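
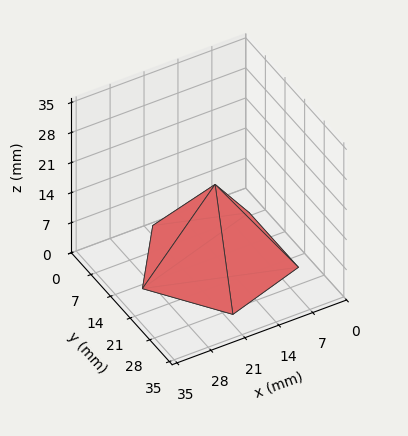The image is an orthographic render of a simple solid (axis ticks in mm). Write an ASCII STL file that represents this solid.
Reading the render: the shape is a regular 5-sided pyramid, base circumscribed radius ≈ 15 mm, apex at z ≈ 18 mm (dimensions read to the nearest mm from the axis ticks). For the STL, each face is triangulated and given an outward normal.

solid part
  facet normal 0.0000 0.0000 -1.0000
    outer loop
      vertex 2.9 23.8 0.0
      vertex 19.6 29.3 0.0
      vertex 30.0 15.0 0.0
    endloop
  endfacet
  facet normal 0.0000 0.0000 -1.0000
    outer loop
      vertex 2.9 6.2 0.0
      vertex 2.9 23.8 0.0
      vertex 30.0 15.0 0.0
    endloop
  endfacet
  facet normal 0.0000 0.0000 -1.0000
    outer loop
      vertex 19.6 0.7 0.0
      vertex 2.9 6.2 0.0
      vertex 30.0 15.0 0.0
    endloop
  endfacet
  facet normal 0.6706 0.4877 0.5589
    outer loop
      vertex 30.0 15.0 0.0
      vertex 19.6 29.3 0.0
      vertex 15.0 15.0 18.0
    endloop
  endfacet
  facet normal -0.2593 0.7874 0.5593
    outer loop
      vertex 19.6 29.3 0.0
      vertex 2.9 23.8 0.0
      vertex 15.0 15.0 18.0
    endloop
  endfacet
  facet normal -0.8299 0.0000 0.5579
    outer loop
      vertex 2.9 23.8 0.0
      vertex 2.9 6.2 0.0
      vertex 15.0 15.0 18.0
    endloop
  endfacet
  facet normal -0.2593 -0.7874 0.5593
    outer loop
      vertex 2.9 6.2 0.0
      vertex 19.6 0.7 0.0
      vertex 15.0 15.0 18.0
    endloop
  endfacet
  facet normal 0.6706 -0.4877 0.5589
    outer loop
      vertex 19.6 0.7 0.0
      vertex 30.0 15.0 0.0
      vertex 15.0 15.0 18.0
    endloop
  endfacet
endsolid part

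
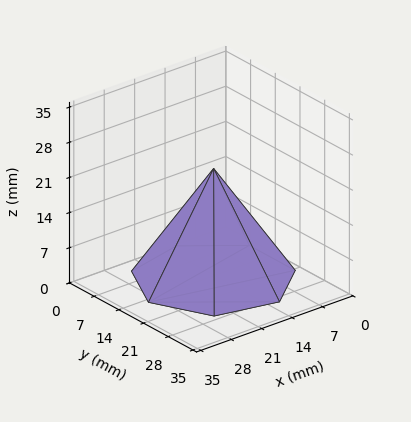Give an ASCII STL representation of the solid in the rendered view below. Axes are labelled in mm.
Reading the render: the shape is a regular 7-sided pyramid, base circumscribed radius ≈ 15 mm, apex at z ≈ 22 mm (dimensions read to the nearest mm from the axis ticks). For the STL, each face is triangulated and given an outward normal.

solid part
  facet normal 0.0000 0.0000 -1.0000
    outer loop
      vertex 11.7 29.6 0.0
      vertex 24.4 26.7 0.0
      vertex 30.0 15.0 0.0
    endloop
  endfacet
  facet normal 0.0000 0.0000 -1.0000
    outer loop
      vertex 1.5 21.5 0.0
      vertex 11.7 29.6 0.0
      vertex 30.0 15.0 0.0
    endloop
  endfacet
  facet normal 0.0000 0.0000 -1.0000
    outer loop
      vertex 1.5 8.5 0.0
      vertex 1.5 21.5 0.0
      vertex 30.0 15.0 0.0
    endloop
  endfacet
  facet normal 0.0000 0.0000 -1.0000
    outer loop
      vertex 11.7 0.4 0.0
      vertex 1.5 8.5 0.0
      vertex 30.0 15.0 0.0
    endloop
  endfacet
  facet normal 0.0000 0.0000 -1.0000
    outer loop
      vertex 24.4 3.3 0.0
      vertex 11.7 0.4 0.0
      vertex 30.0 15.0 0.0
    endloop
  endfacet
  facet normal 0.7683 0.3677 0.5239
    outer loop
      vertex 30.0 15.0 0.0
      vertex 24.4 26.7 0.0
      vertex 15.0 15.0 22.0
    endloop
  endfacet
  facet normal 0.1897 0.8310 0.5230
    outer loop
      vertex 24.4 26.7 0.0
      vertex 11.7 29.6 0.0
      vertex 15.0 15.0 22.0
    endloop
  endfacet
  facet normal -0.5302 0.6677 0.5226
    outer loop
      vertex 11.7 29.6 0.0
      vertex 1.5 21.5 0.0
      vertex 15.0 15.0 22.0
    endloop
  endfacet
  facet normal -0.8523 0.0000 0.5230
    outer loop
      vertex 1.5 21.5 0.0
      vertex 1.5 8.5 0.0
      vertex 15.0 15.0 22.0
    endloop
  endfacet
  facet normal -0.5302 -0.6677 0.5226
    outer loop
      vertex 1.5 8.5 0.0
      vertex 11.7 0.4 0.0
      vertex 15.0 15.0 22.0
    endloop
  endfacet
  facet normal 0.1897 -0.8310 0.5230
    outer loop
      vertex 11.7 0.4 0.0
      vertex 24.4 3.3 0.0
      vertex 15.0 15.0 22.0
    endloop
  endfacet
  facet normal 0.7683 -0.3677 0.5239
    outer loop
      vertex 24.4 3.3 0.0
      vertex 30.0 15.0 0.0
      vertex 15.0 15.0 22.0
    endloop
  endfacet
endsolid part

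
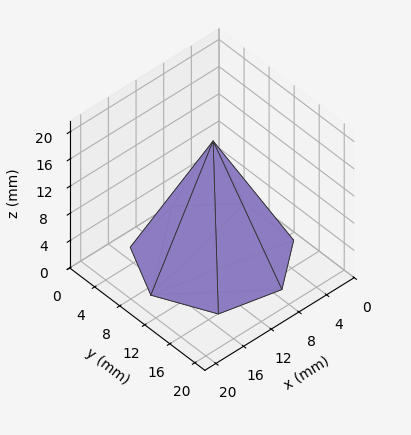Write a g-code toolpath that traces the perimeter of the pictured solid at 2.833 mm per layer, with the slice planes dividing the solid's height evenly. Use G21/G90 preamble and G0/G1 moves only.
Reading the render: the shape is a regular 7-sided pyramid, base circumscribed radius ≈ 9 mm, apex at z ≈ 17 mm (dimensions read to the nearest mm from the axis ticks). For the g-code, the solid's height is divided into equal slices at the stated Δz and each level perimeter traced with G1 moves after a G0 lift.

; perimeter-only toolpath
G21 ; units = mm
G90 ; absolute positioning
G28 ; home
; layer 1
G0 Z2.833
G0 X16.500 Y9.000
G1 X13.676 Y14.863
G1 X7.331 Y16.312
G1 X2.243 Y12.254
G1 X2.243 Y5.746
G1 X7.331 Y1.688
G1 X13.676 Y3.137
G1 X16.500 Y9.000
; layer 2
G0 Z5.667
G0 X15.000 Y9.000
G1 X12.741 Y13.691
G1 X7.665 Y14.849
G1 X3.594 Y11.603
G1 X3.594 Y6.397
G1 X7.665 Y3.151
G1 X12.741 Y4.309
G1 X15.000 Y9.000
; layer 3
G0 Z8.500
G0 X13.500 Y9.000
G1 X11.806 Y12.518
G1 X7.998 Y13.387
G1 X4.946 Y10.953
G1 X4.946 Y7.047
G1 X7.998 Y4.613
G1 X11.806 Y5.482
G1 X13.500 Y9.000
; layer 4
G0 Z11.333
G0 X12.000 Y9.000
G1 X10.870 Y11.345
G1 X8.332 Y11.925
G1 X6.297 Y10.302
G1 X6.297 Y7.698
G1 X8.332 Y6.075
G1 X10.870 Y6.655
G1 X12.000 Y9.000
; layer 5
G0 Z14.167
G0 X10.500 Y9.000
G1 X9.935 Y10.173
G1 X8.666 Y10.462
G1 X7.649 Y9.651
G1 X7.649 Y8.349
G1 X8.666 Y7.538
G1 X9.935 Y7.827
G1 X10.500 Y9.000
M2 ; end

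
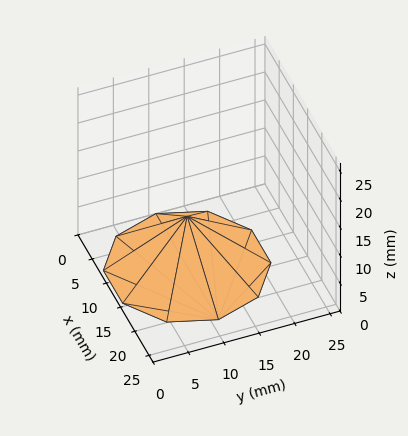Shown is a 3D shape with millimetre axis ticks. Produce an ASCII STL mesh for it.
Reading the render: the shape is a regular 10-sided pyramid, base circumscribed radius ≈ 11 mm, apex at z ≈ 9 mm (dimensions read to the nearest mm from the axis ticks). For the STL, each face is triangulated and given an outward normal.

solid part
  facet normal 0.0000 0.0000 -1.0000
    outer loop
      vertex 14.399 21.462 0.000
      vertex 19.899 17.466 0.000
      vertex 22.000 11.000 0.000
    endloop
  endfacet
  facet normal 0.0000 0.0000 -1.0000
    outer loop
      vertex 7.601 21.462 0.000
      vertex 14.399 21.462 0.000
      vertex 22.000 11.000 0.000
    endloop
  endfacet
  facet normal 0.0000 0.0000 -1.0000
    outer loop
      vertex 2.101 17.466 0.000
      vertex 7.601 21.462 0.000
      vertex 22.000 11.000 0.000
    endloop
  endfacet
  facet normal 0.0000 0.0000 -1.0000
    outer loop
      vertex 0.000 11.000 0.000
      vertex 2.101 17.466 0.000
      vertex 22.000 11.000 0.000
    endloop
  endfacet
  facet normal 0.0000 0.0000 -1.0000
    outer loop
      vertex 2.101 4.534 0.000
      vertex 0.000 11.000 0.000
      vertex 22.000 11.000 0.000
    endloop
  endfacet
  facet normal 0.0000 0.0000 -1.0000
    outer loop
      vertex 7.601 0.538 0.000
      vertex 2.101 4.534 0.000
      vertex 22.000 11.000 0.000
    endloop
  endfacet
  facet normal 0.0000 0.0000 -1.0000
    outer loop
      vertex 14.399 0.538 0.000
      vertex 7.601 0.538 0.000
      vertex 22.000 11.000 0.000
    endloop
  endfacet
  facet normal 0.0000 0.0000 -1.0000
    outer loop
      vertex 19.899 4.534 0.000
      vertex 14.399 0.538 0.000
      vertex 22.000 11.000 0.000
    endloop
  endfacet
  facet normal 0.6202 0.2015 0.7581
    outer loop
      vertex 22.000 11.000 0.000
      vertex 19.899 17.466 0.000
      vertex 11.000 11.000 9.000
    endloop
  endfacet
  facet normal 0.3833 0.5276 0.7581
    outer loop
      vertex 19.899 17.466 0.000
      vertex 14.399 21.462 0.000
      vertex 11.000 11.000 9.000
    endloop
  endfacet
  facet normal 0.0000 0.6522 0.7581
    outer loop
      vertex 14.399 21.462 0.000
      vertex 7.601 21.462 0.000
      vertex 11.000 11.000 9.000
    endloop
  endfacet
  facet normal -0.3833 0.5276 0.7581
    outer loop
      vertex 7.601 21.462 0.000
      vertex 2.101 17.466 0.000
      vertex 11.000 11.000 9.000
    endloop
  endfacet
  facet normal -0.6202 0.2015 0.7581
    outer loop
      vertex 2.101 17.466 0.000
      vertex 0.000 11.000 0.000
      vertex 11.000 11.000 9.000
    endloop
  endfacet
  facet normal -0.6202 -0.2015 0.7581
    outer loop
      vertex 0.000 11.000 0.000
      vertex 2.101 4.534 0.000
      vertex 11.000 11.000 9.000
    endloop
  endfacet
  facet normal -0.3833 -0.5276 0.7581
    outer loop
      vertex 2.101 4.534 0.000
      vertex 7.601 0.538 0.000
      vertex 11.000 11.000 9.000
    endloop
  endfacet
  facet normal 0.0000 -0.6522 0.7581
    outer loop
      vertex 7.601 0.538 0.000
      vertex 14.399 0.538 0.000
      vertex 11.000 11.000 9.000
    endloop
  endfacet
  facet normal 0.3833 -0.5276 0.7581
    outer loop
      vertex 14.399 0.538 0.000
      vertex 19.899 4.534 0.000
      vertex 11.000 11.000 9.000
    endloop
  endfacet
  facet normal 0.6202 -0.2015 0.7581
    outer loop
      vertex 19.899 4.534 0.000
      vertex 22.000 11.000 0.000
      vertex 11.000 11.000 9.000
    endloop
  endfacet
endsolid part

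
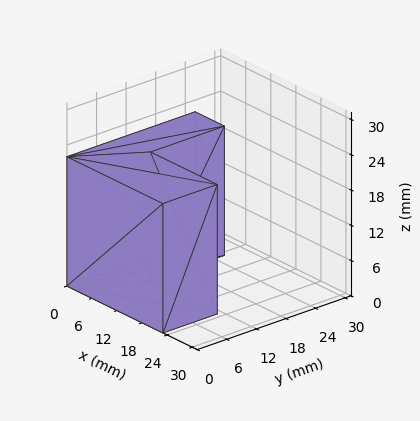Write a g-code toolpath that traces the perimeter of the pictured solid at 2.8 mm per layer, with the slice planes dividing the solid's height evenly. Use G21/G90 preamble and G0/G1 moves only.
Reading the render: the shape is an L-shaped prism: outer 23 × 26 mm, arm thicknesses ≈ 11 mm (horizontal) and 7 mm (vertical), extruded 22 mm in z (dimensions read to the nearest mm from the axis ticks). For the g-code, the solid's height is divided into equal slices at the stated Δz and each level perimeter traced with G1 moves after a G0 lift.

; perimeter-only toolpath
G21 ; units = mm
G90 ; absolute positioning
G28 ; home
; layer 1
G0 Z2.8
G0 X0.0 Y0.0
G1 X23.0 Y0.0
G1 X23.0 Y11.0
G1 X7.0 Y11.0
G1 X7.0 Y26.0
G1 X0.0 Y26.0
G1 X0.0 Y0.0
; layer 2
G0 Z5.5
G0 X0.0 Y0.0
G1 X23.0 Y0.0
G1 X23.0 Y11.0
G1 X7.0 Y11.0
G1 X7.0 Y26.0
G1 X0.0 Y26.0
G1 X0.0 Y0.0
; layer 3
G0 Z8.2
G0 X0.0 Y0.0
G1 X23.0 Y0.0
G1 X23.0 Y11.0
G1 X7.0 Y11.0
G1 X7.0 Y26.0
G1 X0.0 Y26.0
G1 X0.0 Y0.0
; layer 4
G0 Z11.0
G0 X0.0 Y0.0
G1 X23.0 Y0.0
G1 X23.0 Y11.0
G1 X7.0 Y11.0
G1 X7.0 Y26.0
G1 X0.0 Y26.0
G1 X0.0 Y0.0
; layer 5
G0 Z13.8
G0 X0.0 Y0.0
G1 X23.0 Y0.0
G1 X23.0 Y11.0
G1 X7.0 Y11.0
G1 X7.0 Y26.0
G1 X0.0 Y26.0
G1 X0.0 Y0.0
; layer 6
G0 Z16.5
G0 X0.0 Y0.0
G1 X23.0 Y0.0
G1 X23.0 Y11.0
G1 X7.0 Y11.0
G1 X7.0 Y26.0
G1 X0.0 Y26.0
G1 X0.0 Y0.0
; layer 7
G0 Z19.2
G0 X0.0 Y0.0
G1 X23.0 Y0.0
G1 X23.0 Y11.0
G1 X7.0 Y11.0
G1 X7.0 Y26.0
G1 X0.0 Y26.0
G1 X0.0 Y0.0
; layer 8
G0 Z22.0
G0 X0.0 Y0.0
G1 X23.0 Y0.0
G1 X23.0 Y11.0
G1 X7.0 Y11.0
G1 X7.0 Y26.0
G1 X0.0 Y26.0
G1 X0.0 Y0.0
M2 ; end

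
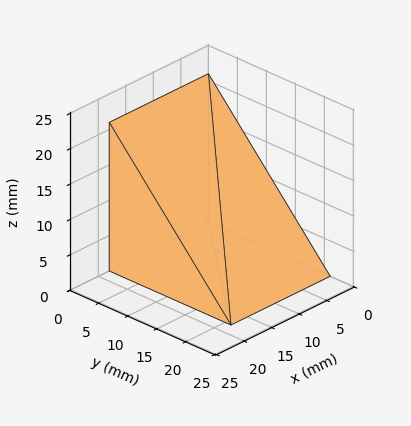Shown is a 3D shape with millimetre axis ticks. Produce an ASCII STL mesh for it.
Reading the render: the shape is a wedge (ramp): 18 × 21 mm base, rising to 21 mm along the y=0 edge and sloping linearly to z=0 at y=21 (dimensions read to the nearest mm from the axis ticks). For the STL, each face is triangulated and given an outward normal.

solid part
  facet normal 0.0000 0.0000 -1.0000
    outer loop
      vertex 18.00 21.00 0.00
      vertex 18.00 0.00 0.00
      vertex 0.00 0.00 0.00
    endloop
  endfacet
  facet normal 0.0000 0.0000 -1.0000
    outer loop
      vertex 0.00 21.00 0.00
      vertex 18.00 21.00 0.00
      vertex 0.00 0.00 0.00
    endloop
  endfacet
  facet normal 0.0000 -1.0000 0.0000
    outer loop
      vertex 0.00 0.00 0.00
      vertex 18.00 0.00 0.00
      vertex 18.00 0.00 21.00
    endloop
  endfacet
  facet normal 0.0000 -1.0000 0.0000
    outer loop
      vertex 0.00 0.00 0.00
      vertex 18.00 0.00 21.00
      vertex 0.00 0.00 21.00
    endloop
  endfacet
  facet normal 0.0000 0.7071 0.7071
    outer loop
      vertex 0.00 0.00 21.00
      vertex 18.00 0.00 21.00
      vertex 18.00 21.00 0.00
    endloop
  endfacet
  facet normal 0.0000 0.7071 0.7071
    outer loop
      vertex 0.00 0.00 21.00
      vertex 18.00 21.00 0.00
      vertex 0.00 21.00 0.00
    endloop
  endfacet
  facet normal -1.0000 0.0000 0.0000
    outer loop
      vertex 0.00 0.00 21.00
      vertex 0.00 21.00 0.00
      vertex 0.00 0.00 0.00
    endloop
  endfacet
  facet normal 1.0000 0.0000 0.0000
    outer loop
      vertex 18.00 0.00 0.00
      vertex 18.00 21.00 0.00
      vertex 18.00 0.00 21.00
    endloop
  endfacet
endsolid part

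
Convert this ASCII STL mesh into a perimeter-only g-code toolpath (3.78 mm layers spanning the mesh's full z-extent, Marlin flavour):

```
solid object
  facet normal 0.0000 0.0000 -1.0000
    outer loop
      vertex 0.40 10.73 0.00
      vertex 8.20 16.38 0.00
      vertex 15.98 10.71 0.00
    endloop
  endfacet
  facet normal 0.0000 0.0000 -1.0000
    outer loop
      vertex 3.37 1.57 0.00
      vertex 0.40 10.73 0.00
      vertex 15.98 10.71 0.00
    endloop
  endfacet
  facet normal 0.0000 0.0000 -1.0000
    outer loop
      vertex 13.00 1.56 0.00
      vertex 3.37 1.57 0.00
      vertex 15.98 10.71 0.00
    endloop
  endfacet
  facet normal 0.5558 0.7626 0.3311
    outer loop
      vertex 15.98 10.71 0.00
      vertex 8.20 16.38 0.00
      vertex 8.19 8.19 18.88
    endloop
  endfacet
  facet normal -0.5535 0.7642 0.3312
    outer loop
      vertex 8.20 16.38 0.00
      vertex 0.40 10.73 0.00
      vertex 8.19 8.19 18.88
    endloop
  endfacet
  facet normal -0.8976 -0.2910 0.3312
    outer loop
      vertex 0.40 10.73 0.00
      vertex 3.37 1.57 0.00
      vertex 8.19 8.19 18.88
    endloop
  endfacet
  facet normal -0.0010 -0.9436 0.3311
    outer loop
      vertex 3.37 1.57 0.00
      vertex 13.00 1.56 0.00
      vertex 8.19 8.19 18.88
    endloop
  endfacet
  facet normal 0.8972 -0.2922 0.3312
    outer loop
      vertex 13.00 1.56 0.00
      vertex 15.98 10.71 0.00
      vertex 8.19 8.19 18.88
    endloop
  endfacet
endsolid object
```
; perimeter-only toolpath
G21 ; units = mm
G90 ; absolute positioning
G28 ; home
; layer 1
G0 Z3.78
G0 X14.42 Y10.21
G1 X8.20 Y14.74
G1 X1.96 Y10.22
G1 X4.33 Y2.89
G1 X12.04 Y2.89
G1 X14.42 Y10.21
; layer 2
G0 Z7.55
G0 X12.86 Y9.70
G1 X8.20 Y13.10
G1 X3.52 Y9.71
G1 X5.30 Y4.22
G1 X11.08 Y4.21
G1 X12.86 Y9.70
; layer 3
G0 Z11.33
G0 X11.31 Y9.20
G1 X8.19 Y11.47
G1 X5.07 Y9.21
G1 X6.26 Y5.54
G1 X10.11 Y5.54
G1 X11.31 Y9.20
; layer 4
G0 Z15.10
G0 X9.75 Y8.69
G1 X8.19 Y9.83
G1 X6.63 Y8.70
G1 X7.23 Y6.87
G1 X9.15 Y6.86
G1 X9.75 Y8.69
M2 ; end

The solid is a regular 5-sided pyramid, base circumscribed radius ≈ 8.19 mm, apex at z ≈ 18.9 mm. Slicing at Δz = 3.78 mm — 5 equal slices spanning the solid's height, so layer i sits at z = i·h/5 — gives 4 non-empty perimeters. Each is a 5-segment closed polygon; G0 lifts to the layer z and rapids to the start vertex, then G1 traces the edges. The cross-section shrinks linearly with z (the slice at the apex is degenerate and omitted).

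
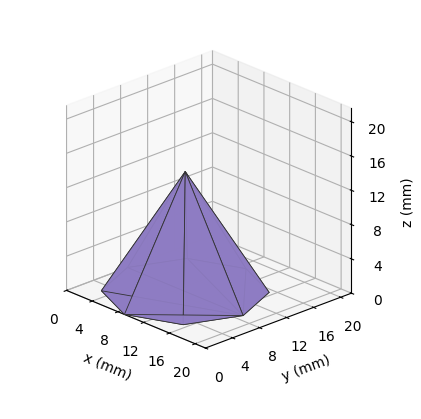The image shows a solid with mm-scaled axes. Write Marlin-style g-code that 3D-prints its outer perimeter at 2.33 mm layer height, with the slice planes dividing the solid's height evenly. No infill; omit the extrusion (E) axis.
Reading the render: the shape is a regular 8-sided pyramid, base circumscribed radius ≈ 9 mm, apex at z ≈ 14 mm (dimensions read to the nearest mm from the axis ticks). For the g-code, the solid's height is divided into equal slices at the stated Δz and each level perimeter traced with G1 moves after a G0 lift.

; perimeter-only toolpath
G21 ; units = mm
G90 ; absolute positioning
G28 ; home
; layer 1
G0 Z2.33
G0 X16.50 Y9.00
G1 X14.30 Y14.30
G1 X9.00 Y16.50
G1 X3.70 Y14.30
G1 X1.50 Y9.00
G1 X3.70 Y3.70
G1 X9.00 Y1.50
G1 X14.30 Y3.70
G1 X16.50 Y9.00
; layer 2
G0 Z4.67
G0 X15.00 Y9.00
G1 X13.24 Y13.24
G1 X9.00 Y15.00
G1 X4.76 Y13.24
G1 X3.00 Y9.00
G1 X4.76 Y4.76
G1 X9.00 Y3.00
G1 X13.24 Y4.76
G1 X15.00 Y9.00
; layer 3
G0 Z7.00
G0 X13.50 Y9.00
G1 X12.18 Y12.18
G1 X9.00 Y13.50
G1 X5.82 Y12.18
G1 X4.50 Y9.00
G1 X5.82 Y5.82
G1 X9.00 Y4.50
G1 X12.18 Y5.82
G1 X13.50 Y9.00
; layer 4
G0 Z9.33
G0 X12.00 Y9.00
G1 X11.12 Y11.12
G1 X9.00 Y12.00
G1 X6.88 Y11.12
G1 X6.00 Y9.00
G1 X6.88 Y6.88
G1 X9.00 Y6.00
G1 X11.12 Y6.88
G1 X12.00 Y9.00
; layer 5
G0 Z11.67
G0 X10.50 Y9.00
G1 X10.06 Y10.06
G1 X9.00 Y10.50
G1 X7.94 Y10.06
G1 X7.50 Y9.00
G1 X7.94 Y7.94
G1 X9.00 Y7.50
G1 X10.06 Y7.94
G1 X10.50 Y9.00
M2 ; end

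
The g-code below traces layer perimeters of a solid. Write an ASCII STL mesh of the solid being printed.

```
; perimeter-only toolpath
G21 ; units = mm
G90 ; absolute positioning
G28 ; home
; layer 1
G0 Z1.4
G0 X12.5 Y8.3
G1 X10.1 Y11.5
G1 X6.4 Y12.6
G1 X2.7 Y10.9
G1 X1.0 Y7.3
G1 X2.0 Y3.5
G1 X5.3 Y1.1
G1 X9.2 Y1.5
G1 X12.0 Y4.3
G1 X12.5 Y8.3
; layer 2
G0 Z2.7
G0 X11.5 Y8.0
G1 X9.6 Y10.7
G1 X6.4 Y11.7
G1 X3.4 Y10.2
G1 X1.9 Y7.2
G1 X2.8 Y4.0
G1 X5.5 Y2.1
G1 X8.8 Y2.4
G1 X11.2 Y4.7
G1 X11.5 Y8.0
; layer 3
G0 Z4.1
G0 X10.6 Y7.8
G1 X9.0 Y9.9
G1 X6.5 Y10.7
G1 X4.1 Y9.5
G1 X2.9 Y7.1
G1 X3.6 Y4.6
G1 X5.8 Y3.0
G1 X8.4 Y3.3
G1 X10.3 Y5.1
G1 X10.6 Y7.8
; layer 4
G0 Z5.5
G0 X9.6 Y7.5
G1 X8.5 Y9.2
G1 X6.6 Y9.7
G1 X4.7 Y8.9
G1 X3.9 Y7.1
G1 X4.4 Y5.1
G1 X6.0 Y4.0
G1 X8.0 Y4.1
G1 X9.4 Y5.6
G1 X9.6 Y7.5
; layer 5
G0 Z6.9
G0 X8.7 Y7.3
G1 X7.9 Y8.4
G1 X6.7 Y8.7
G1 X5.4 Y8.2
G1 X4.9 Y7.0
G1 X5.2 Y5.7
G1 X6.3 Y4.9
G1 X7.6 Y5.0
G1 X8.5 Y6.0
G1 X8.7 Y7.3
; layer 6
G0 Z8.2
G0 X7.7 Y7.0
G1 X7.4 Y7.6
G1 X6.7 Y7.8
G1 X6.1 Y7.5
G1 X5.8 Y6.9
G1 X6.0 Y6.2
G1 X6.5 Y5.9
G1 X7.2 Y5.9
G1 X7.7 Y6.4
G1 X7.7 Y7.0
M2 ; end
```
solid part
  facet normal 0.0000 0.0000 -1.0000
    outer loop
      vertex 6.3 13.6 0.0
      vertex 10.7 12.3 0.0
      vertex 13.4 8.5 0.0
    endloop
  endfacet
  facet normal 0.0000 0.0000 -1.0000
    outer loop
      vertex 2.0 11.6 0.0
      vertex 6.3 13.6 0.0
      vertex 13.4 8.5 0.0
    endloop
  endfacet
  facet normal 0.0000 0.0000 -1.0000
    outer loop
      vertex 0.0 7.4 0.0
      vertex 2.0 11.6 0.0
      vertex 13.4 8.5 0.0
    endloop
  endfacet
  facet normal 0.0000 0.0000 -1.0000
    outer loop
      vertex 1.2 2.9 0.0
      vertex 0.0 7.4 0.0
      vertex 13.4 8.5 0.0
    endloop
  endfacet
  facet normal 0.0000 0.0000 -1.0000
    outer loop
      vertex 5.0 0.2 0.0
      vertex 1.2 2.9 0.0
      vertex 13.4 8.5 0.0
    endloop
  endfacet
  facet normal 0.0000 0.0000 -1.0000
    outer loop
      vertex 9.6 0.6 0.0
      vertex 5.0 0.2 0.0
      vertex 13.4 8.5 0.0
    endloop
  endfacet
  facet normal 0.0000 0.0000 -1.0000
    outer loop
      vertex 12.9 3.9 0.0
      vertex 9.6 0.6 0.0
      vertex 13.4 8.5 0.0
    endloop
  endfacet
  facet normal 0.6794 0.4827 0.5526
    outer loop
      vertex 13.4 8.5 0.0
      vertex 10.7 12.3 0.0
      vertex 6.8 6.8 9.6
    endloop
  endfacet
  facet normal 0.2360 0.7987 0.5535
    outer loop
      vertex 10.7 12.3 0.0
      vertex 6.3 13.6 0.0
      vertex 6.8 6.8 9.6
    endloop
  endfacet
  facet normal -0.3513 0.7553 0.5533
    outer loop
      vertex 6.3 13.6 0.0
      vertex 2.0 11.6 0.0
      vertex 6.8 6.8 9.6
    endloop
  endfacet
  facet normal -0.7513 0.3578 0.5545
    outer loop
      vertex 2.0 11.6 0.0
      vertex 0.0 7.4 0.0
      vertex 6.8 6.8 9.6
    endloop
  endfacet
  facet normal -0.8033 -0.2142 0.5556
    outer loop
      vertex 0.0 7.4 0.0
      vertex 1.2 2.9 0.0
      vertex 6.8 6.8 9.6
    endloop
  endfacet
  facet normal -0.4814 -0.6775 0.5561
    outer loop
      vertex 1.2 2.9 0.0
      vertex 5.0 0.2 0.0
      vertex 6.8 6.8 9.6
    endloop
  endfacet
  facet normal 0.0720 -0.8282 0.5559
    outer loop
      vertex 5.0 0.2 0.0
      vertex 9.6 0.6 0.0
      vertex 6.8 6.8 9.6
    endloop
  endfacet
  facet normal 0.5894 -0.5894 0.5525
    outer loop
      vertex 9.6 0.6 0.0
      vertex 12.9 3.9 0.0
      vertex 6.8 6.8 9.6
    endloop
  endfacet
  facet normal 0.8281 -0.0900 0.5534
    outer loop
      vertex 12.9 3.9 0.0
      vertex 13.4 8.5 0.0
      vertex 6.8 6.8 9.6
    endloop
  endfacet
endsolid part

The G0 Z moves step by Δz≈1.4 mm. The G1 loops shrink linearly with z, so the solid tapers from its base footprint up to z≈9.6. Closing with a flat bottom cap and the tapered top and triangulating gives 16 facets — a regular 9-sided pyramid, base circumscribed radius ≈ 6.8 mm, apex at z ≈ 9.6 mm.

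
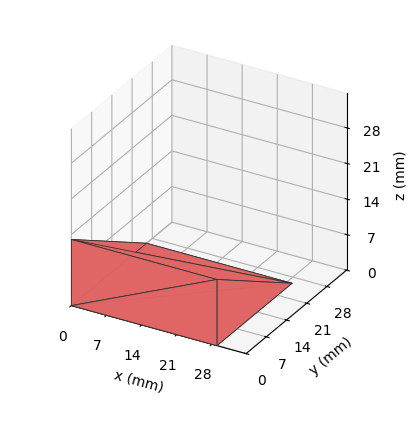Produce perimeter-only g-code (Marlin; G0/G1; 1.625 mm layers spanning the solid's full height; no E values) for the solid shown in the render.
Reading the render: the shape is a wedge (ramp): 29 × 26 mm base, rising to 13 mm along the y=0 edge and sloping linearly to z=0 at y=26 (dimensions read to the nearest mm from the axis ticks). For the g-code, the solid's height is divided into equal slices at the stated Δz and each level perimeter traced with G1 moves after a G0 lift.

; perimeter-only toolpath
G21 ; units = mm
G90 ; absolute positioning
G28 ; home
; layer 1
G0 Z1.625
G0 X0.000 Y0.000
G1 X29.000 Y0.000
G1 X29.000 Y22.750
G1 X0.000 Y22.750
G1 X0.000 Y0.000
; layer 2
G0 Z3.250
G0 X0.000 Y0.000
G1 X29.000 Y0.000
G1 X29.000 Y19.500
G1 X0.000 Y19.500
G1 X0.000 Y0.000
; layer 3
G0 Z4.875
G0 X0.000 Y0.000
G1 X29.000 Y0.000
G1 X29.000 Y16.250
G1 X0.000 Y16.250
G1 X0.000 Y0.000
; layer 4
G0 Z6.500
G0 X0.000 Y0.000
G1 X29.000 Y0.000
G1 X29.000 Y13.000
G1 X0.000 Y13.000
G1 X0.000 Y0.000
; layer 5
G0 Z8.125
G0 X0.000 Y0.000
G1 X29.000 Y0.000
G1 X29.000 Y9.750
G1 X0.000 Y9.750
G1 X0.000 Y0.000
; layer 6
G0 Z9.750
G0 X0.000 Y0.000
G1 X29.000 Y0.000
G1 X29.000 Y6.500
G1 X0.000 Y6.500
G1 X0.000 Y0.000
; layer 7
G0 Z11.375
G0 X0.000 Y0.000
G1 X29.000 Y0.000
G1 X29.000 Y3.250
G1 X0.000 Y3.250
G1 X0.000 Y0.000
M2 ; end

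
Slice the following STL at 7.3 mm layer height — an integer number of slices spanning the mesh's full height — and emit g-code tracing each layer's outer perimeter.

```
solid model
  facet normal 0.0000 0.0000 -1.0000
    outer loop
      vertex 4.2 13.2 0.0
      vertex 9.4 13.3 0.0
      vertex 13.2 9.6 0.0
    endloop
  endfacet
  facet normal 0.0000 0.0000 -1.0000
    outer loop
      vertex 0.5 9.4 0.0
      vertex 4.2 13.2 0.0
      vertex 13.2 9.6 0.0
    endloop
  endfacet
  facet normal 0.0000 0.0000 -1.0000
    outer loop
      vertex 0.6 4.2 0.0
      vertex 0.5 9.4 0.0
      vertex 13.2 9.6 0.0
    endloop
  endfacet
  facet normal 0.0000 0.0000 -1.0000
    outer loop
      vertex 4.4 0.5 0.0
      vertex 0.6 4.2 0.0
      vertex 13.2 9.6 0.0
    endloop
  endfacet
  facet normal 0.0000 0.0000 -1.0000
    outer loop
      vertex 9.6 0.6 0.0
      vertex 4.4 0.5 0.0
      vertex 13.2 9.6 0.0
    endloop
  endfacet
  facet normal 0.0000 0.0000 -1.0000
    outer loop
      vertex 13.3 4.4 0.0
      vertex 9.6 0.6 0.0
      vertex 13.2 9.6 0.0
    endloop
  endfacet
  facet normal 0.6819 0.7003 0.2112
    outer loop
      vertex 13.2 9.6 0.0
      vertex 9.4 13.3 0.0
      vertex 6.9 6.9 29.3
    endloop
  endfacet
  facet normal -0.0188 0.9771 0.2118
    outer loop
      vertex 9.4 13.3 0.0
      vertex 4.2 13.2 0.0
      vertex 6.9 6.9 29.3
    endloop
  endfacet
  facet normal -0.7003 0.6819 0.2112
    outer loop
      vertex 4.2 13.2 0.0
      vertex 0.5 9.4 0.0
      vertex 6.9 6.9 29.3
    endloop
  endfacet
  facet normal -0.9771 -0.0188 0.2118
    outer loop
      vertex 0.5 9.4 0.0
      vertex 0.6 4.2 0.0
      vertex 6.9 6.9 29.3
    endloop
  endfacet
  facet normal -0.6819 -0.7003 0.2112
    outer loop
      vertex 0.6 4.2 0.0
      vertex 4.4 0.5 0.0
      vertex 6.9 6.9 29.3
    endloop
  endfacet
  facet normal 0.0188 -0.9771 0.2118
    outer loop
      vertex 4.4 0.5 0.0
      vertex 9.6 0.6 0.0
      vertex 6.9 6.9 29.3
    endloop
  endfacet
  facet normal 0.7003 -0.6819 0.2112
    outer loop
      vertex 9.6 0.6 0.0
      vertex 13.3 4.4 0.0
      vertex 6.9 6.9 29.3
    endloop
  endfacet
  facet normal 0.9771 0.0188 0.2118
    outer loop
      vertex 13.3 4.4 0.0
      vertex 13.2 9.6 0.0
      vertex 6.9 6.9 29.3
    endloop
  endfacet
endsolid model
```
; perimeter-only toolpath
G21 ; units = mm
G90 ; absolute positioning
G28 ; home
; layer 1
G0 Z7.3
G0 X11.6 Y8.9
G1 X8.8 Y11.7
G1 X4.9 Y11.6
G1 X2.1 Y8.8
G1 X2.2 Y4.9
G1 X5.0 Y2.1
G1 X8.9 Y2.2
G1 X11.7 Y5.0
G1 X11.6 Y8.9
; layer 2
G0 Z14.7
G0 X10.1 Y8.2
G1 X8.2 Y10.1
G1 X5.6 Y10.1
G1 X3.7 Y8.2
G1 X3.8 Y5.6
G1 X5.7 Y3.7
G1 X8.2 Y3.8
G1 X10.1 Y5.7
G1 X10.1 Y8.2
; layer 3
G0 Z22.0
G0 X8.5 Y7.6
G1 X7.5 Y8.5
G1 X6.2 Y8.5
G1 X5.3 Y7.5
G1 X5.3 Y6.2
G1 X6.3 Y5.3
G1 X7.6 Y5.3
G1 X8.5 Y6.3
G1 X8.5 Y7.6
M2 ; end

The solid is a regular 8-sided pyramid, base circumscribed radius ≈ 6.9 mm, apex at z ≈ 29.3 mm. Slicing at Δz = 7.3 mm — 4 equal slices spanning the solid's height, so layer i sits at z = i·h/4 — gives 3 non-empty perimeters. Each is a 8-segment closed polygon; G0 lifts to the layer z and rapids to the start vertex, then G1 traces the edges. The cross-section shrinks linearly with z (the slice at the apex is degenerate and omitted).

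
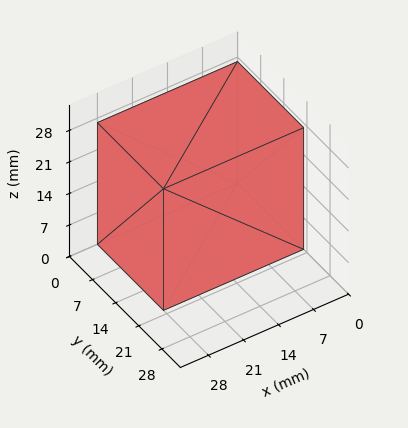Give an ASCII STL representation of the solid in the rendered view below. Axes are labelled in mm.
Reading the render: the shape is a rectangular box, roughly 28 × 20 mm footprint and 27 mm tall (dimensions read to the nearest mm from the axis ticks). For the STL, each face is triangulated and given an outward normal.

solid part
  facet normal 0.0000 0.0000 -1.0000
    outer loop
      vertex 28.000 20.000 0.000
      vertex 28.000 0.000 0.000
      vertex 0.000 0.000 0.000
    endloop
  endfacet
  facet normal 0.0000 0.0000 -1.0000
    outer loop
      vertex 0.000 20.000 0.000
      vertex 28.000 20.000 0.000
      vertex 0.000 0.000 0.000
    endloop
  endfacet
  facet normal 0.0000 0.0000 1.0000
    outer loop
      vertex 0.000 0.000 27.000
      vertex 28.000 0.000 27.000
      vertex 28.000 20.000 27.000
    endloop
  endfacet
  facet normal 0.0000 0.0000 1.0000
    outer loop
      vertex 0.000 0.000 27.000
      vertex 28.000 20.000 27.000
      vertex 0.000 20.000 27.000
    endloop
  endfacet
  facet normal 0.0000 -1.0000 0.0000
    outer loop
      vertex 0.000 0.000 0.000
      vertex 28.000 0.000 0.000
      vertex 28.000 0.000 27.000
    endloop
  endfacet
  facet normal 0.0000 -1.0000 0.0000
    outer loop
      vertex 0.000 0.000 0.000
      vertex 28.000 0.000 27.000
      vertex 0.000 0.000 27.000
    endloop
  endfacet
  facet normal 0.0000 1.0000 0.0000
    outer loop
      vertex 28.000 20.000 27.000
      vertex 28.000 20.000 0.000
      vertex 0.000 20.000 0.000
    endloop
  endfacet
  facet normal 0.0000 1.0000 0.0000
    outer loop
      vertex 0.000 20.000 27.000
      vertex 28.000 20.000 27.000
      vertex 0.000 20.000 0.000
    endloop
  endfacet
  facet normal -1.0000 0.0000 0.0000
    outer loop
      vertex 0.000 20.000 27.000
      vertex 0.000 20.000 0.000
      vertex 0.000 0.000 0.000
    endloop
  endfacet
  facet normal -1.0000 0.0000 0.0000
    outer loop
      vertex 0.000 0.000 27.000
      vertex 0.000 20.000 27.000
      vertex 0.000 0.000 0.000
    endloop
  endfacet
  facet normal 1.0000 0.0000 0.0000
    outer loop
      vertex 28.000 0.000 0.000
      vertex 28.000 20.000 0.000
      vertex 28.000 20.000 27.000
    endloop
  endfacet
  facet normal 1.0000 0.0000 0.0000
    outer loop
      vertex 28.000 0.000 0.000
      vertex 28.000 20.000 27.000
      vertex 28.000 0.000 27.000
    endloop
  endfacet
endsolid part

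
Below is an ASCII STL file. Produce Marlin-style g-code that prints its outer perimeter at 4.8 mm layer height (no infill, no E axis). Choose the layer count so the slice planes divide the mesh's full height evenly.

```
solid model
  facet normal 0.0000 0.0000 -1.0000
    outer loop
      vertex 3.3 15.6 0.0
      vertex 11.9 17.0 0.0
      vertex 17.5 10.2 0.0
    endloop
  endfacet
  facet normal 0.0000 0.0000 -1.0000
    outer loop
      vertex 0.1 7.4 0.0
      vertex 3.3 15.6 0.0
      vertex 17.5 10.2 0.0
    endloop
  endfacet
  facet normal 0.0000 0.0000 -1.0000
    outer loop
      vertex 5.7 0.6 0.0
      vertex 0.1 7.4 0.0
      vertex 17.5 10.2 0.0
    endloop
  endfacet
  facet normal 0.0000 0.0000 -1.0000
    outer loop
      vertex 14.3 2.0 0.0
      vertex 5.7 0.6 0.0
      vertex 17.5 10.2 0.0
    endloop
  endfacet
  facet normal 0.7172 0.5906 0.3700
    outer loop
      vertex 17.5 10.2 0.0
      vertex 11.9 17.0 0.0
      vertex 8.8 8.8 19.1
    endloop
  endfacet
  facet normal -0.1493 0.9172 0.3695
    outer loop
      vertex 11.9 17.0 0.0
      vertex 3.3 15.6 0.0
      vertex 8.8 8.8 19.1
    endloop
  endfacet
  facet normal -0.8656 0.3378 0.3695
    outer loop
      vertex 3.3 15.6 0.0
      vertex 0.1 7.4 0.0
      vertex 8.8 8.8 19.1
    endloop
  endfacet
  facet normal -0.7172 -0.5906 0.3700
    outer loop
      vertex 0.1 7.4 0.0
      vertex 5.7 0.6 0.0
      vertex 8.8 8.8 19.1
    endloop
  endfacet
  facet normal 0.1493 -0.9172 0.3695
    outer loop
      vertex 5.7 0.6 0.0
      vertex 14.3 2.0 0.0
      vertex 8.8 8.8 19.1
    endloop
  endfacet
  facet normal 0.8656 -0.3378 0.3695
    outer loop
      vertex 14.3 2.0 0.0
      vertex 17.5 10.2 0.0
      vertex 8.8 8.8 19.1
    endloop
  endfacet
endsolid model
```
; perimeter-only toolpath
G21 ; units = mm
G90 ; absolute positioning
G28 ; home
; layer 1
G0 Z4.8
G0 X15.3 Y9.8
G1 X11.1 Y14.9
G1 X4.7 Y13.9
G1 X2.3 Y7.8
G1 X6.5 Y2.7
G1 X12.9 Y3.7
G1 X15.3 Y9.8
; layer 2
G0 Z9.6
G0 X13.2 Y9.5
G1 X10.4 Y12.9
G1 X6.1 Y12.2
G1 X4.5 Y8.1
G1 X7.2 Y4.7
G1 X11.6 Y5.4
G1 X13.2 Y9.5
; layer 3
G0 Z14.3
G0 X11.0 Y9.2
G1 X9.6 Y10.9
G1 X7.4 Y10.5
G1 X6.6 Y8.5
G1 X8.0 Y6.8
G1 X10.2 Y7.1
G1 X11.0 Y9.2
M2 ; end

The solid is a regular 6-sided pyramid, base circumscribed radius ≈ 8.8 mm, apex at z ≈ 19.1 mm. Slicing at Δz = 4.8 mm — 4 equal slices spanning the solid's height, so layer i sits at z = i·h/4 — gives 3 non-empty perimeters. Each is a 6-segment closed polygon; G0 lifts to the layer z and rapids to the start vertex, then G1 traces the edges. The cross-section shrinks linearly with z (the slice at the apex is degenerate and omitted).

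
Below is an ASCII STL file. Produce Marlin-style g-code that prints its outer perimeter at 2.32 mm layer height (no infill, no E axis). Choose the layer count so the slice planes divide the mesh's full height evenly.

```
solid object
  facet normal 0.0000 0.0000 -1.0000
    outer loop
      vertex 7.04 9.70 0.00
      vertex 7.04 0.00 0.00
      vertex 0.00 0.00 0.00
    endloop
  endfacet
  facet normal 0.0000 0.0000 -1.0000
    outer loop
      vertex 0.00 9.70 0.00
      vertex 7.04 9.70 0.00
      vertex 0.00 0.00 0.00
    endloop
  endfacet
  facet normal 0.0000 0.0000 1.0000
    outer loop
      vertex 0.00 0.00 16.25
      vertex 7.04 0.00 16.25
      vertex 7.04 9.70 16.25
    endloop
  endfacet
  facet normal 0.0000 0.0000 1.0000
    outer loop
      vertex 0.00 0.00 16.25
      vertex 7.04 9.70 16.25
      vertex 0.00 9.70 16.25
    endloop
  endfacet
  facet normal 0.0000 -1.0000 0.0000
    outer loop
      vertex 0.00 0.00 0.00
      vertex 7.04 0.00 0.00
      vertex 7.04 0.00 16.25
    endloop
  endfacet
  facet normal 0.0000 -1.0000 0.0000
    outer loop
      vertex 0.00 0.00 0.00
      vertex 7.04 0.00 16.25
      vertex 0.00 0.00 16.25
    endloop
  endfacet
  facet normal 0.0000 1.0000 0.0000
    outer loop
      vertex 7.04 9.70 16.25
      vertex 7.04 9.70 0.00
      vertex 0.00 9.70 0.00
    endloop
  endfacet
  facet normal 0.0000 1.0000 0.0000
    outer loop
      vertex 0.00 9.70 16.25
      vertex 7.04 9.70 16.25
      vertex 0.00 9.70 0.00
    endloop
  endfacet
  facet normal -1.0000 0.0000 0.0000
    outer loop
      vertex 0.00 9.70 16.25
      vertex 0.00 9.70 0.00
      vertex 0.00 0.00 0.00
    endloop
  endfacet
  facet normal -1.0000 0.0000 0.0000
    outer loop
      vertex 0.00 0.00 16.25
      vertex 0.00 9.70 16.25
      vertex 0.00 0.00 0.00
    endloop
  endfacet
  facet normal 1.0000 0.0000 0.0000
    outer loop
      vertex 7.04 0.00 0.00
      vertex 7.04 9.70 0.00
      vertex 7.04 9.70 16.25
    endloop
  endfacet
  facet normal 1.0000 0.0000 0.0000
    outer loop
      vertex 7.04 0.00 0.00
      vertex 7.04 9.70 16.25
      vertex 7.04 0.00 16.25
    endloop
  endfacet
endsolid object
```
; perimeter-only toolpath
G21 ; units = mm
G90 ; absolute positioning
G28 ; home
; layer 1
G0 Z2.32
G0 X0.00 Y0.00
G1 X7.04 Y0.00
G1 X7.04 Y9.70
G1 X0.00 Y9.70
G1 X0.00 Y0.00
; layer 2
G0 Z4.64
G0 X0.00 Y0.00
G1 X7.04 Y0.00
G1 X7.04 Y9.70
G1 X0.00 Y9.70
G1 X0.00 Y0.00
; layer 3
G0 Z6.96
G0 X0.00 Y0.00
G1 X7.04 Y0.00
G1 X7.04 Y9.70
G1 X0.00 Y9.70
G1 X0.00 Y0.00
; layer 4
G0 Z9.29
G0 X0.00 Y0.00
G1 X7.04 Y0.00
G1 X7.04 Y9.70
G1 X0.00 Y9.70
G1 X0.00 Y0.00
; layer 5
G0 Z11.61
G0 X0.00 Y0.00
G1 X7.04 Y0.00
G1 X7.04 Y9.70
G1 X0.00 Y9.70
G1 X0.00 Y0.00
; layer 6
G0 Z13.93
G0 X0.00 Y0.00
G1 X7.04 Y0.00
G1 X7.04 Y9.70
G1 X0.00 Y9.70
G1 X0.00 Y0.00
; layer 7
G0 Z16.25
G0 X0.00 Y0.00
G1 X7.04 Y0.00
G1 X7.04 Y9.70
G1 X0.00 Y9.70
G1 X0.00 Y0.00
M2 ; end

The solid is a rectangular box, roughly 7.04 × 9.7 mm footprint and 16.2 mm tall. Slicing at Δz = 2.32 mm — 7 equal slices spanning the solid's height, so layer i sits at z = i·h/7 — gives 7 non-empty perimeters. Each is a 4-segment closed polygon; G0 lifts to the layer z and rapids to the start vertex, then G1 traces the edges.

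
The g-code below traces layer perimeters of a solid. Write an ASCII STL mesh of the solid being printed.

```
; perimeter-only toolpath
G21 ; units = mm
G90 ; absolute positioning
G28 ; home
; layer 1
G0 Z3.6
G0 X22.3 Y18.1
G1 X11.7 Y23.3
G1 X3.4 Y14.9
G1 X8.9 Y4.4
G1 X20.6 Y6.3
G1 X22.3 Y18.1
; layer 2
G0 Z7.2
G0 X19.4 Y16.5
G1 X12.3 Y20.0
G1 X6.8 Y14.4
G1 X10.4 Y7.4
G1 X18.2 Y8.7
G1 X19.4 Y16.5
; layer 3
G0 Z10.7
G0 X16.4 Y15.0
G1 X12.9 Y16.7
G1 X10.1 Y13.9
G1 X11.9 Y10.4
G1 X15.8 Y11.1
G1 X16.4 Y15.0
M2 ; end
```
solid part
  facet normal 0.0000 0.0000 -1.0000
    outer loop
      vertex 0.1 15.4 0.0
      vertex 11.2 26.6 0.0
      vertex 25.3 19.6 0.0
    endloop
  endfacet
  facet normal 0.0000 0.0000 -1.0000
    outer loop
      vertex 7.4 1.4 0.0
      vertex 0.1 15.4 0.0
      vertex 25.3 19.6 0.0
    endloop
  endfacet
  facet normal 0.0000 0.0000 -1.0000
    outer loop
      vertex 23.0 4.0 0.0
      vertex 7.4 1.4 0.0
      vertex 25.3 19.6 0.0
    endloop
  endfacet
  facet normal 0.3543 0.7137 0.6043
    outer loop
      vertex 25.3 19.6 0.0
      vertex 11.2 26.6 0.0
      vertex 13.4 13.4 14.3
    endloop
  endfacet
  facet normal -0.5657 0.5607 0.6046
    outer loop
      vertex 11.2 26.6 0.0
      vertex 0.1 15.4 0.0
      vertex 13.4 13.4 14.3
    endloop
  endfacet
  facet normal -0.7059 -0.3681 0.6051
    outer loop
      vertex 0.1 15.4 0.0
      vertex 7.4 1.4 0.0
      vertex 13.4 13.4 14.3
    endloop
  endfacet
  facet normal 0.1310 -0.7858 0.6045
    outer loop
      vertex 7.4 1.4 0.0
      vertex 23.0 4.0 0.0
      vertex 13.4 13.4 14.3
    endloop
  endfacet
  facet normal 0.7876 -0.1161 0.6051
    outer loop
      vertex 23.0 4.0 0.0
      vertex 25.3 19.6 0.0
      vertex 13.4 13.4 14.3
    endloop
  endfacet
endsolid part

The G0 Z moves step by Δz≈3.6 mm. The G1 loops shrink linearly with z, so the solid tapers from its base footprint up to z≈14.3. Closing with a flat bottom cap and the tapered top and triangulating gives 8 facets — a regular 5-sided pyramid, base circumscribed radius ≈ 13.4 mm, apex at z ≈ 14.3 mm.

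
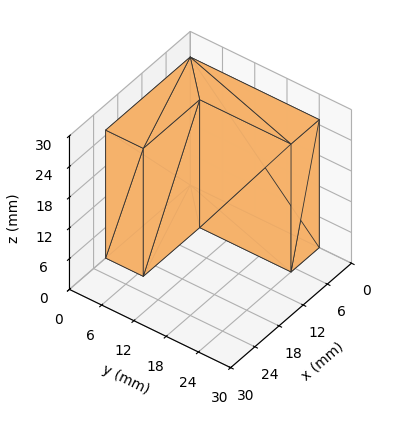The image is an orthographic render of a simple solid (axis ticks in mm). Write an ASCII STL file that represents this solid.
Reading the render: the shape is an L-shaped prism: outer 21 × 24 mm, arm thicknesses ≈ 7 mm (horizontal) and 7 mm (vertical), extruded 25 mm in z (dimensions read to the nearest mm from the axis ticks). For the STL, each face is triangulated and given an outward normal.

solid part
  facet normal 0.0000 0.0000 -1.0000
    outer loop
      vertex 21.000 7.000 0.000
      vertex 21.000 0.000 0.000
      vertex 0.000 0.000 0.000
    endloop
  endfacet
  facet normal 0.0000 0.0000 -1.0000
    outer loop
      vertex 7.000 7.000 0.000
      vertex 21.000 7.000 0.000
      vertex 0.000 0.000 0.000
    endloop
  endfacet
  facet normal 0.0000 0.0000 -1.0000
    outer loop
      vertex 7.000 24.000 0.000
      vertex 7.000 7.000 0.000
      vertex 0.000 0.000 0.000
    endloop
  endfacet
  facet normal 0.0000 0.0000 -1.0000
    outer loop
      vertex 0.000 24.000 0.000
      vertex 7.000 24.000 0.000
      vertex 0.000 0.000 0.000
    endloop
  endfacet
  facet normal 0.0000 0.0000 1.0000
    outer loop
      vertex 0.000 0.000 25.000
      vertex 21.000 0.000 25.000
      vertex 21.000 7.000 25.000
    endloop
  endfacet
  facet normal 0.0000 0.0000 1.0000
    outer loop
      vertex 0.000 0.000 25.000
      vertex 21.000 7.000 25.000
      vertex 7.000 7.000 25.000
    endloop
  endfacet
  facet normal 0.0000 0.0000 1.0000
    outer loop
      vertex 0.000 0.000 25.000
      vertex 7.000 7.000 25.000
      vertex 7.000 24.000 25.000
    endloop
  endfacet
  facet normal 0.0000 0.0000 1.0000
    outer loop
      vertex 0.000 0.000 25.000
      vertex 7.000 24.000 25.000
      vertex 0.000 24.000 25.000
    endloop
  endfacet
  facet normal 0.0000 -1.0000 0.0000
    outer loop
      vertex 0.000 0.000 0.000
      vertex 21.000 0.000 0.000
      vertex 21.000 0.000 25.000
    endloop
  endfacet
  facet normal 0.0000 -1.0000 0.0000
    outer loop
      vertex 0.000 0.000 0.000
      vertex 21.000 0.000 25.000
      vertex 0.000 0.000 25.000
    endloop
  endfacet
  facet normal 1.0000 0.0000 0.0000
    outer loop
      vertex 21.000 0.000 0.000
      vertex 21.000 7.000 0.000
      vertex 21.000 7.000 25.000
    endloop
  endfacet
  facet normal 1.0000 0.0000 0.0000
    outer loop
      vertex 21.000 0.000 0.000
      vertex 21.000 7.000 25.000
      vertex 21.000 0.000 25.000
    endloop
  endfacet
  facet normal 0.0000 1.0000 0.0000
    outer loop
      vertex 21.000 7.000 0.000
      vertex 7.000 7.000 0.000
      vertex 7.000 7.000 25.000
    endloop
  endfacet
  facet normal 0.0000 1.0000 0.0000
    outer loop
      vertex 21.000 7.000 0.000
      vertex 7.000 7.000 25.000
      vertex 21.000 7.000 25.000
    endloop
  endfacet
  facet normal 1.0000 0.0000 0.0000
    outer loop
      vertex 7.000 7.000 0.000
      vertex 7.000 24.000 0.000
      vertex 7.000 24.000 25.000
    endloop
  endfacet
  facet normal 1.0000 0.0000 0.0000
    outer loop
      vertex 7.000 7.000 0.000
      vertex 7.000 24.000 25.000
      vertex 7.000 7.000 25.000
    endloop
  endfacet
  facet normal 0.0000 1.0000 0.0000
    outer loop
      vertex 7.000 24.000 0.000
      vertex 0.000 24.000 0.000
      vertex 0.000 24.000 25.000
    endloop
  endfacet
  facet normal 0.0000 1.0000 0.0000
    outer loop
      vertex 7.000 24.000 0.000
      vertex 0.000 24.000 25.000
      vertex 7.000 24.000 25.000
    endloop
  endfacet
  facet normal -1.0000 0.0000 0.0000
    outer loop
      vertex 0.000 24.000 0.000
      vertex 0.000 0.000 0.000
      vertex 0.000 0.000 25.000
    endloop
  endfacet
  facet normal -1.0000 0.0000 0.0000
    outer loop
      vertex 0.000 24.000 0.000
      vertex 0.000 0.000 25.000
      vertex 0.000 24.000 25.000
    endloop
  endfacet
endsolid part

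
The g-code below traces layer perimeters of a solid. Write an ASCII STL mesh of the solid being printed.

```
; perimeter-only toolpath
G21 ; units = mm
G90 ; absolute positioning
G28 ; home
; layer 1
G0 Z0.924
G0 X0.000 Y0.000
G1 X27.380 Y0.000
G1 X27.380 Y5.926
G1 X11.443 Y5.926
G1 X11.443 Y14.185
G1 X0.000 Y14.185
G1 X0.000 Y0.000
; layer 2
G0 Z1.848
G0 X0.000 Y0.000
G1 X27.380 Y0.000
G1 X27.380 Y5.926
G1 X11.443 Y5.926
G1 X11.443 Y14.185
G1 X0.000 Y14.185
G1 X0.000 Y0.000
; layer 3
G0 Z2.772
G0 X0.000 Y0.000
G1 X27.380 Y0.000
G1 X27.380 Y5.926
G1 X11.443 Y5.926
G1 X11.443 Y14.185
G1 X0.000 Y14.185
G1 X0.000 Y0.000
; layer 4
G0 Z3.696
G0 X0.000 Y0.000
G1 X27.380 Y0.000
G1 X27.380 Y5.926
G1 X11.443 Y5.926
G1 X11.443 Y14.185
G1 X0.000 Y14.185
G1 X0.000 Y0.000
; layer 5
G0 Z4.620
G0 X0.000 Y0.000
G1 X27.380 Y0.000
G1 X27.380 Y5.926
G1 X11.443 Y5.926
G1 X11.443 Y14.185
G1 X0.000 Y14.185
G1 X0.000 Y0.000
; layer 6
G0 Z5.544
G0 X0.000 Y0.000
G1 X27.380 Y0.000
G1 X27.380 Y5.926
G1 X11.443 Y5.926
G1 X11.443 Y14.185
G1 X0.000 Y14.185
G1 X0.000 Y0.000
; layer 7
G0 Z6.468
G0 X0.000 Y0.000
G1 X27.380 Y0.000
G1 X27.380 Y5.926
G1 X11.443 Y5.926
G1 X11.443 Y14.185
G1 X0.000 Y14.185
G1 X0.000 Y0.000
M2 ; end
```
solid part
  facet normal 0.0000 0.0000 -1.0000
    outer loop
      vertex 27.380 5.926 0.000
      vertex 27.380 0.000 0.000
      vertex 0.000 0.000 0.000
    endloop
  endfacet
  facet normal 0.0000 0.0000 -1.0000
    outer loop
      vertex 11.443 5.926 0.000
      vertex 27.380 5.926 0.000
      vertex 0.000 0.000 0.000
    endloop
  endfacet
  facet normal 0.0000 0.0000 -1.0000
    outer loop
      vertex 11.443 14.185 0.000
      vertex 11.443 5.926 0.000
      vertex 0.000 0.000 0.000
    endloop
  endfacet
  facet normal 0.0000 0.0000 -1.0000
    outer loop
      vertex 0.000 14.185 0.000
      vertex 11.443 14.185 0.000
      vertex 0.000 0.000 0.000
    endloop
  endfacet
  facet normal 0.0000 0.0000 1.0000
    outer loop
      vertex 0.000 0.000 6.468
      vertex 27.380 0.000 6.468
      vertex 27.380 5.926 6.468
    endloop
  endfacet
  facet normal 0.0000 0.0000 1.0000
    outer loop
      vertex 0.000 0.000 6.468
      vertex 27.380 5.926 6.468
      vertex 11.443 5.926 6.468
    endloop
  endfacet
  facet normal 0.0000 0.0000 1.0000
    outer loop
      vertex 0.000 0.000 6.468
      vertex 11.443 5.926 6.468
      vertex 11.443 14.185 6.468
    endloop
  endfacet
  facet normal 0.0000 0.0000 1.0000
    outer loop
      vertex 0.000 0.000 6.468
      vertex 11.443 14.185 6.468
      vertex 0.000 14.185 6.468
    endloop
  endfacet
  facet normal 0.0000 -1.0000 0.0000
    outer loop
      vertex 0.000 0.000 0.000
      vertex 27.380 0.000 0.000
      vertex 27.380 0.000 6.468
    endloop
  endfacet
  facet normal 0.0000 -1.0000 0.0000
    outer loop
      vertex 0.000 0.000 0.000
      vertex 27.380 0.000 6.468
      vertex 0.000 0.000 6.468
    endloop
  endfacet
  facet normal 1.0000 0.0000 0.0000
    outer loop
      vertex 27.380 0.000 0.000
      vertex 27.380 5.926 0.000
      vertex 27.380 5.926 6.468
    endloop
  endfacet
  facet normal 1.0000 0.0000 0.0000
    outer loop
      vertex 27.380 0.000 0.000
      vertex 27.380 5.926 6.468
      vertex 27.380 0.000 6.468
    endloop
  endfacet
  facet normal 0.0000 1.0000 0.0000
    outer loop
      vertex 27.380 5.926 0.000
      vertex 11.443 5.926 0.000
      vertex 11.443 5.926 6.468
    endloop
  endfacet
  facet normal 0.0000 1.0000 0.0000
    outer loop
      vertex 27.380 5.926 0.000
      vertex 11.443 5.926 6.468
      vertex 27.380 5.926 6.468
    endloop
  endfacet
  facet normal 1.0000 0.0000 0.0000
    outer loop
      vertex 11.443 5.926 0.000
      vertex 11.443 14.185 0.000
      vertex 11.443 14.185 6.468
    endloop
  endfacet
  facet normal 1.0000 0.0000 0.0000
    outer loop
      vertex 11.443 5.926 0.000
      vertex 11.443 14.185 6.468
      vertex 11.443 5.926 6.468
    endloop
  endfacet
  facet normal 0.0000 1.0000 0.0000
    outer loop
      vertex 11.443 14.185 0.000
      vertex 0.000 14.185 0.000
      vertex 0.000 14.185 6.468
    endloop
  endfacet
  facet normal 0.0000 1.0000 0.0000
    outer loop
      vertex 11.443 14.185 0.000
      vertex 0.000 14.185 6.468
      vertex 11.443 14.185 6.468
    endloop
  endfacet
  facet normal -1.0000 0.0000 0.0000
    outer loop
      vertex 0.000 14.185 0.000
      vertex 0.000 0.000 0.000
      vertex 0.000 0.000 6.468
    endloop
  endfacet
  facet normal -1.0000 0.0000 0.0000
    outer loop
      vertex 0.000 14.185 0.000
      vertex 0.000 0.000 6.468
      vertex 0.000 14.185 6.468
    endloop
  endfacet
endsolid part

The G0 Z moves step by Δz≈0.924 mm. Every layer's G1 loop is the same polygon, so the solid is a straight extrusion of it from z=0 to z≈6.47. Closing with flat bottom and top caps and triangulating gives 20 facets — an L-shaped prism: outer 27.4 × 14.2 mm, arm thicknesses ≈ 5.93 mm (horizontal) and 11.4 mm (vertical), extruded 6.47 mm in z.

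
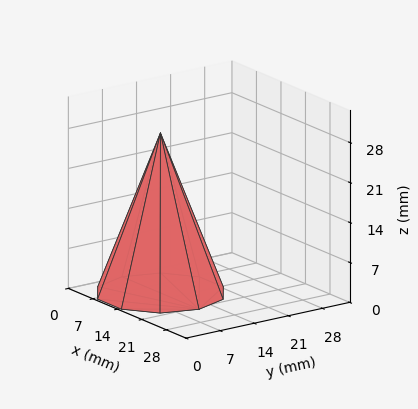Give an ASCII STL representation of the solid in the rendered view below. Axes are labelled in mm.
Reading the render: the shape is a regular 10-sided pyramid, base circumscribed radius ≈ 11 mm, apex at z ≈ 28 mm (dimensions read to the nearest mm from the axis ticks). For the STL, each face is triangulated and given an outward normal.

solid part
  facet normal 0.0000 0.0000 -1.0000
    outer loop
      vertex 14.40 21.46 0.00
      vertex 19.90 17.47 0.00
      vertex 22.00 11.00 0.00
    endloop
  endfacet
  facet normal 0.0000 0.0000 -1.0000
    outer loop
      vertex 7.60 21.46 0.00
      vertex 14.40 21.46 0.00
      vertex 22.00 11.00 0.00
    endloop
  endfacet
  facet normal 0.0000 0.0000 -1.0000
    outer loop
      vertex 2.10 17.47 0.00
      vertex 7.60 21.46 0.00
      vertex 22.00 11.00 0.00
    endloop
  endfacet
  facet normal 0.0000 0.0000 -1.0000
    outer loop
      vertex 0.00 11.00 0.00
      vertex 2.10 17.47 0.00
      vertex 22.00 11.00 0.00
    endloop
  endfacet
  facet normal 0.0000 0.0000 -1.0000
    outer loop
      vertex 2.10 4.53 0.00
      vertex 0.00 11.00 0.00
      vertex 22.00 11.00 0.00
    endloop
  endfacet
  facet normal 0.0000 0.0000 -1.0000
    outer loop
      vertex 7.60 0.54 0.00
      vertex 2.10 4.53 0.00
      vertex 22.00 11.00 0.00
    endloop
  endfacet
  facet normal 0.0000 0.0000 -1.0000
    outer loop
      vertex 14.40 0.54 0.00
      vertex 7.60 0.54 0.00
      vertex 22.00 11.00 0.00
    endloop
  endfacet
  facet normal 0.0000 0.0000 -1.0000
    outer loop
      vertex 19.90 4.53 0.00
      vertex 14.40 0.54 0.00
      vertex 22.00 11.00 0.00
    endloop
  endfacet
  facet normal 0.8910 0.2892 0.3500
    outer loop
      vertex 22.00 11.00 0.00
      vertex 19.90 17.47 0.00
      vertex 11.00 11.00 28.00
    endloop
  endfacet
  facet normal 0.5501 0.7582 0.3500
    outer loop
      vertex 19.90 17.47 0.00
      vertex 14.40 21.46 0.00
      vertex 11.00 11.00 28.00
    endloop
  endfacet
  facet normal 0.0000 0.9368 0.3499
    outer loop
      vertex 14.40 21.46 0.00
      vertex 7.60 21.46 0.00
      vertex 11.00 11.00 28.00
    endloop
  endfacet
  facet normal -0.5501 0.7582 0.3500
    outer loop
      vertex 7.60 21.46 0.00
      vertex 2.10 17.47 0.00
      vertex 11.00 11.00 28.00
    endloop
  endfacet
  facet normal -0.8910 0.2892 0.3500
    outer loop
      vertex 2.10 17.47 0.00
      vertex 0.00 11.00 0.00
      vertex 11.00 11.00 28.00
    endloop
  endfacet
  facet normal -0.8910 -0.2892 0.3500
    outer loop
      vertex 0.00 11.00 0.00
      vertex 2.10 4.53 0.00
      vertex 11.00 11.00 28.00
    endloop
  endfacet
  facet normal -0.5501 -0.7582 0.3500
    outer loop
      vertex 2.10 4.53 0.00
      vertex 7.60 0.54 0.00
      vertex 11.00 11.00 28.00
    endloop
  endfacet
  facet normal 0.0000 -0.9368 0.3499
    outer loop
      vertex 7.60 0.54 0.00
      vertex 14.40 0.54 0.00
      vertex 11.00 11.00 28.00
    endloop
  endfacet
  facet normal 0.5501 -0.7582 0.3500
    outer loop
      vertex 14.40 0.54 0.00
      vertex 19.90 4.53 0.00
      vertex 11.00 11.00 28.00
    endloop
  endfacet
  facet normal 0.8910 -0.2892 0.3500
    outer loop
      vertex 19.90 4.53 0.00
      vertex 22.00 11.00 0.00
      vertex 11.00 11.00 28.00
    endloop
  endfacet
endsolid part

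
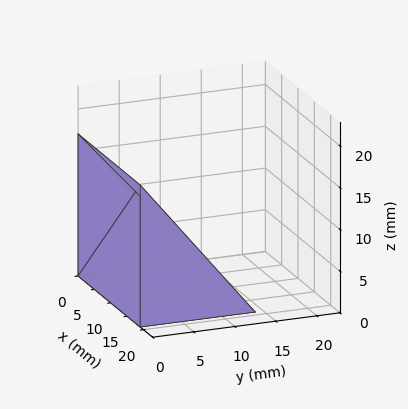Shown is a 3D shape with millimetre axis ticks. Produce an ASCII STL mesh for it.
Reading the render: the shape is a wedge (ramp): 19 × 14 mm base, rising to 17 mm along the y=0 edge and sloping linearly to z=0 at y=14 (dimensions read to the nearest mm from the axis ticks). For the STL, each face is triangulated and given an outward normal.

solid part
  facet normal 0.0000 0.0000 -1.0000
    outer loop
      vertex 19.00 14.00 0.00
      vertex 19.00 0.00 0.00
      vertex 0.00 0.00 0.00
    endloop
  endfacet
  facet normal 0.0000 0.0000 -1.0000
    outer loop
      vertex 0.00 14.00 0.00
      vertex 19.00 14.00 0.00
      vertex 0.00 0.00 0.00
    endloop
  endfacet
  facet normal 0.0000 -1.0000 0.0000
    outer loop
      vertex 0.00 0.00 0.00
      vertex 19.00 0.00 0.00
      vertex 19.00 0.00 17.00
    endloop
  endfacet
  facet normal 0.0000 -1.0000 0.0000
    outer loop
      vertex 0.00 0.00 0.00
      vertex 19.00 0.00 17.00
      vertex 0.00 0.00 17.00
    endloop
  endfacet
  facet normal 0.0000 0.7719 0.6357
    outer loop
      vertex 0.00 0.00 17.00
      vertex 19.00 0.00 17.00
      vertex 19.00 14.00 0.00
    endloop
  endfacet
  facet normal 0.0000 0.7719 0.6357
    outer loop
      vertex 0.00 0.00 17.00
      vertex 19.00 14.00 0.00
      vertex 0.00 14.00 0.00
    endloop
  endfacet
  facet normal -1.0000 0.0000 0.0000
    outer loop
      vertex 0.00 0.00 17.00
      vertex 0.00 14.00 0.00
      vertex 0.00 0.00 0.00
    endloop
  endfacet
  facet normal 1.0000 0.0000 0.0000
    outer loop
      vertex 19.00 0.00 0.00
      vertex 19.00 14.00 0.00
      vertex 19.00 0.00 17.00
    endloop
  endfacet
endsolid part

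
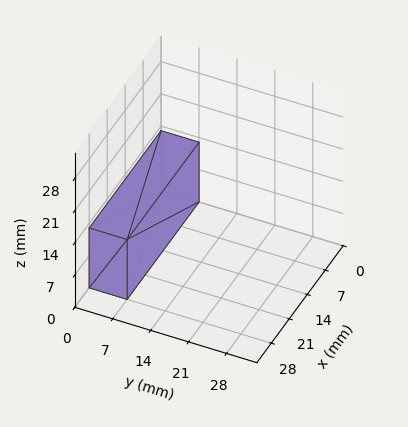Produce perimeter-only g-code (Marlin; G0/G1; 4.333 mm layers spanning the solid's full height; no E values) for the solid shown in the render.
Reading the render: the shape is a rectangular box, roughly 28 × 7 mm footprint and 13 mm tall (dimensions read to the nearest mm from the axis ticks). For the g-code, the solid's height is divided into equal slices at the stated Δz and each level perimeter traced with G1 moves after a G0 lift.

; perimeter-only toolpath
G21 ; units = mm
G90 ; absolute positioning
G28 ; home
; layer 1
G0 Z4.333
G0 X0.000 Y0.000
G1 X28.000 Y0.000
G1 X28.000 Y7.000
G1 X0.000 Y7.000
G1 X0.000 Y0.000
; layer 2
G0 Z8.667
G0 X0.000 Y0.000
G1 X28.000 Y0.000
G1 X28.000 Y7.000
G1 X0.000 Y7.000
G1 X0.000 Y0.000
; layer 3
G0 Z13.000
G0 X0.000 Y0.000
G1 X28.000 Y0.000
G1 X28.000 Y7.000
G1 X0.000 Y7.000
G1 X0.000 Y0.000
M2 ; end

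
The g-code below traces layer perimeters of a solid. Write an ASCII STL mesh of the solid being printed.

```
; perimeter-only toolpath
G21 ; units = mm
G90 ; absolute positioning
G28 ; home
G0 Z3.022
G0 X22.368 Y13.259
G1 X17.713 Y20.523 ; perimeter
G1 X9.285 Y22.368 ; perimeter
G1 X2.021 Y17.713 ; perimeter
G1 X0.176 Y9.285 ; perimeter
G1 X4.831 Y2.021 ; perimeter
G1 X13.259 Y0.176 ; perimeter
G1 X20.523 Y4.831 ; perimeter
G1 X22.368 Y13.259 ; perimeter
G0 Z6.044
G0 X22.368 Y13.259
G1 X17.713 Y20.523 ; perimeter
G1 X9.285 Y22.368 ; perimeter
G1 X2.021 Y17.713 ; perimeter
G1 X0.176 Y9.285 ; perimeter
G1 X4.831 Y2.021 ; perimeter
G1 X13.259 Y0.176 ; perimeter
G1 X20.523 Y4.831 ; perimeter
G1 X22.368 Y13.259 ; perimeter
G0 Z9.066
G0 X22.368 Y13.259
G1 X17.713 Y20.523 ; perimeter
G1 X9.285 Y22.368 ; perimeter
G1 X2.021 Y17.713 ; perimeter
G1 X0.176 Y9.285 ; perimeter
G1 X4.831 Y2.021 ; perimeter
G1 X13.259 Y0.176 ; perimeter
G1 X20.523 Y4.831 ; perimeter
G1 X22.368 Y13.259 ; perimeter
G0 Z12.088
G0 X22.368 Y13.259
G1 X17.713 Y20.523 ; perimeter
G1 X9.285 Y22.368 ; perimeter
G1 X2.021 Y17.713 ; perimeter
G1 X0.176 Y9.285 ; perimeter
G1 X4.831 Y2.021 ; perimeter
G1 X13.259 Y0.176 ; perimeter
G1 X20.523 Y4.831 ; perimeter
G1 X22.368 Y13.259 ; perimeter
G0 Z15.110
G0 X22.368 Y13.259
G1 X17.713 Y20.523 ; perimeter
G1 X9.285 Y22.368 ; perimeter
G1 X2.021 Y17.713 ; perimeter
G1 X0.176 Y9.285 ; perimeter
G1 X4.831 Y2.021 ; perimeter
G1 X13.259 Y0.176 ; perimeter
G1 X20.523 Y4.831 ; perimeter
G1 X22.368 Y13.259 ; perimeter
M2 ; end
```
solid part
  facet normal 0.0000 0.0000 -1.0000
    outer loop
      vertex 9.285 22.368 0.000
      vertex 17.713 20.523 0.000
      vertex 22.368 13.259 0.000
    endloop
  endfacet
  facet normal 0.0000 0.0000 -1.0000
    outer loop
      vertex 2.021 17.713 0.000
      vertex 9.285 22.368 0.000
      vertex 22.368 13.259 0.000
    endloop
  endfacet
  facet normal 0.0000 0.0000 -1.0000
    outer loop
      vertex 0.176 9.285 0.000
      vertex 2.021 17.713 0.000
      vertex 22.368 13.259 0.000
    endloop
  endfacet
  facet normal 0.0000 0.0000 -1.0000
    outer loop
      vertex 4.831 2.021 0.000
      vertex 0.176 9.285 0.000
      vertex 22.368 13.259 0.000
    endloop
  endfacet
  facet normal 0.0000 0.0000 -1.0000
    outer loop
      vertex 13.259 0.176 0.000
      vertex 4.831 2.021 0.000
      vertex 22.368 13.259 0.000
    endloop
  endfacet
  facet normal 0.0000 0.0000 -1.0000
    outer loop
      vertex 20.523 4.831 0.000
      vertex 13.259 0.176 0.000
      vertex 22.368 13.259 0.000
    endloop
  endfacet
  facet normal 0.0000 0.0000 1.0000
    outer loop
      vertex 22.368 13.259 15.110
      vertex 17.713 20.523 15.110
      vertex 9.285 22.368 15.110
    endloop
  endfacet
  facet normal 0.0000 0.0000 1.0000
    outer loop
      vertex 22.368 13.259 15.110
      vertex 9.285 22.368 15.110
      vertex 2.021 17.713 15.110
    endloop
  endfacet
  facet normal 0.0000 0.0000 1.0000
    outer loop
      vertex 22.368 13.259 15.110
      vertex 2.021 17.713 15.110
      vertex 0.176 9.285 15.110
    endloop
  endfacet
  facet normal 0.0000 0.0000 1.0000
    outer loop
      vertex 22.368 13.259 15.110
      vertex 0.176 9.285 15.110
      vertex 4.831 2.021 15.110
    endloop
  endfacet
  facet normal 0.0000 0.0000 1.0000
    outer loop
      vertex 22.368 13.259 15.110
      vertex 4.831 2.021 15.110
      vertex 13.259 0.176 15.110
    endloop
  endfacet
  facet normal 0.0000 0.0000 1.0000
    outer loop
      vertex 22.368 13.259 15.110
      vertex 13.259 0.176 15.110
      vertex 20.523 4.831 15.110
    endloop
  endfacet
  facet normal 0.8420 0.5396 0.0000
    outer loop
      vertex 22.368 13.259 0.000
      vertex 17.713 20.523 0.000
      vertex 17.713 20.523 15.110
    endloop
  endfacet
  facet normal 0.8420 0.5396 0.0000
    outer loop
      vertex 22.368 13.259 0.000
      vertex 17.713 20.523 15.110
      vertex 22.368 13.259 15.110
    endloop
  endfacet
  facet normal 0.2138 0.9769 0.0000
    outer loop
      vertex 17.713 20.523 0.000
      vertex 9.285 22.368 0.000
      vertex 9.285 22.368 15.110
    endloop
  endfacet
  facet normal 0.2138 0.9769 0.0000
    outer loop
      vertex 17.713 20.523 0.000
      vertex 9.285 22.368 15.110
      vertex 17.713 20.523 15.110
    endloop
  endfacet
  facet normal -0.5396 0.8420 0.0000
    outer loop
      vertex 9.285 22.368 0.000
      vertex 2.021 17.713 0.000
      vertex 2.021 17.713 15.110
    endloop
  endfacet
  facet normal -0.5396 0.8420 0.0000
    outer loop
      vertex 9.285 22.368 0.000
      vertex 2.021 17.713 15.110
      vertex 9.285 22.368 15.110
    endloop
  endfacet
  facet normal -0.9769 0.2138 0.0000
    outer loop
      vertex 2.021 17.713 0.000
      vertex 0.176 9.285 0.000
      vertex 0.176 9.285 15.110
    endloop
  endfacet
  facet normal -0.9769 0.2138 0.0000
    outer loop
      vertex 2.021 17.713 0.000
      vertex 0.176 9.285 15.110
      vertex 2.021 17.713 15.110
    endloop
  endfacet
  facet normal -0.8420 -0.5396 0.0000
    outer loop
      vertex 0.176 9.285 0.000
      vertex 4.831 2.021 0.000
      vertex 4.831 2.021 15.110
    endloop
  endfacet
  facet normal -0.8420 -0.5396 0.0000
    outer loop
      vertex 0.176 9.285 0.000
      vertex 4.831 2.021 15.110
      vertex 0.176 9.285 15.110
    endloop
  endfacet
  facet normal -0.2138 -0.9769 0.0000
    outer loop
      vertex 4.831 2.021 0.000
      vertex 13.259 0.176 0.000
      vertex 13.259 0.176 15.110
    endloop
  endfacet
  facet normal -0.2138 -0.9769 0.0000
    outer loop
      vertex 4.831 2.021 0.000
      vertex 13.259 0.176 15.110
      vertex 4.831 2.021 15.110
    endloop
  endfacet
  facet normal 0.5396 -0.8420 0.0000
    outer loop
      vertex 13.259 0.176 0.000
      vertex 20.523 4.831 0.000
      vertex 20.523 4.831 15.110
    endloop
  endfacet
  facet normal 0.5396 -0.8420 0.0000
    outer loop
      vertex 13.259 0.176 0.000
      vertex 20.523 4.831 15.110
      vertex 13.259 0.176 15.110
    endloop
  endfacet
  facet normal 0.9769 -0.2138 0.0000
    outer loop
      vertex 20.523 4.831 0.000
      vertex 22.368 13.259 0.000
      vertex 22.368 13.259 15.110
    endloop
  endfacet
  facet normal 0.9769 -0.2138 0.0000
    outer loop
      vertex 20.523 4.831 0.000
      vertex 22.368 13.259 15.110
      vertex 20.523 4.831 15.110
    endloop
  endfacet
endsolid part

The G0 Z moves step by Δz≈3.022 mm. Every layer's G1 loop is the same polygon, so the solid is a straight extrusion of it from z=0 to z≈15.1. Closing with flat bottom and top caps and triangulating gives 28 facets — a regular 8-sided prism (a cylinder approximated with 8 flat sides), circumscribed radius ≈ 11.3 mm, height ≈ 15.1 mm.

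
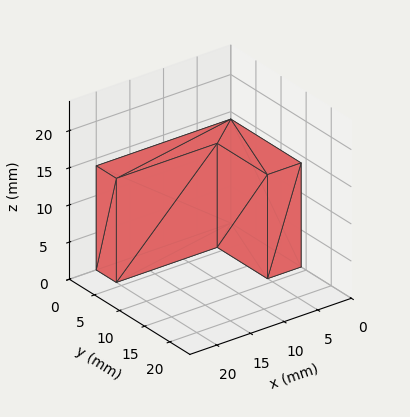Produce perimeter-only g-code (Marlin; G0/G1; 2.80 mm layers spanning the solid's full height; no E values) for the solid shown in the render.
Reading the render: the shape is an L-shaped prism: outer 20 × 14 mm, arm thicknesses ≈ 4 mm (horizontal) and 5 mm (vertical), extruded 14 mm in z (dimensions read to the nearest mm from the axis ticks). For the g-code, the solid's height is divided into equal slices at the stated Δz and each level perimeter traced with G1 moves after a G0 lift.

; perimeter-only toolpath
G21 ; units = mm
G90 ; absolute positioning
G28 ; home
; layer 1
G0 Z2.80
G0 X0.00 Y0.00
G1 X20.00 Y0.00
G1 X20.00 Y4.00
G1 X5.00 Y4.00
G1 X5.00 Y14.00
G1 X0.00 Y14.00
G1 X0.00 Y0.00
; layer 2
G0 Z5.60
G0 X0.00 Y0.00
G1 X20.00 Y0.00
G1 X20.00 Y4.00
G1 X5.00 Y4.00
G1 X5.00 Y14.00
G1 X0.00 Y14.00
G1 X0.00 Y0.00
; layer 3
G0 Z8.40
G0 X0.00 Y0.00
G1 X20.00 Y0.00
G1 X20.00 Y4.00
G1 X5.00 Y4.00
G1 X5.00 Y14.00
G1 X0.00 Y14.00
G1 X0.00 Y0.00
; layer 4
G0 Z11.20
G0 X0.00 Y0.00
G1 X20.00 Y0.00
G1 X20.00 Y4.00
G1 X5.00 Y4.00
G1 X5.00 Y14.00
G1 X0.00 Y14.00
G1 X0.00 Y0.00
; layer 5
G0 Z14.00
G0 X0.00 Y0.00
G1 X20.00 Y0.00
G1 X20.00 Y4.00
G1 X5.00 Y4.00
G1 X5.00 Y14.00
G1 X0.00 Y14.00
G1 X0.00 Y0.00
M2 ; end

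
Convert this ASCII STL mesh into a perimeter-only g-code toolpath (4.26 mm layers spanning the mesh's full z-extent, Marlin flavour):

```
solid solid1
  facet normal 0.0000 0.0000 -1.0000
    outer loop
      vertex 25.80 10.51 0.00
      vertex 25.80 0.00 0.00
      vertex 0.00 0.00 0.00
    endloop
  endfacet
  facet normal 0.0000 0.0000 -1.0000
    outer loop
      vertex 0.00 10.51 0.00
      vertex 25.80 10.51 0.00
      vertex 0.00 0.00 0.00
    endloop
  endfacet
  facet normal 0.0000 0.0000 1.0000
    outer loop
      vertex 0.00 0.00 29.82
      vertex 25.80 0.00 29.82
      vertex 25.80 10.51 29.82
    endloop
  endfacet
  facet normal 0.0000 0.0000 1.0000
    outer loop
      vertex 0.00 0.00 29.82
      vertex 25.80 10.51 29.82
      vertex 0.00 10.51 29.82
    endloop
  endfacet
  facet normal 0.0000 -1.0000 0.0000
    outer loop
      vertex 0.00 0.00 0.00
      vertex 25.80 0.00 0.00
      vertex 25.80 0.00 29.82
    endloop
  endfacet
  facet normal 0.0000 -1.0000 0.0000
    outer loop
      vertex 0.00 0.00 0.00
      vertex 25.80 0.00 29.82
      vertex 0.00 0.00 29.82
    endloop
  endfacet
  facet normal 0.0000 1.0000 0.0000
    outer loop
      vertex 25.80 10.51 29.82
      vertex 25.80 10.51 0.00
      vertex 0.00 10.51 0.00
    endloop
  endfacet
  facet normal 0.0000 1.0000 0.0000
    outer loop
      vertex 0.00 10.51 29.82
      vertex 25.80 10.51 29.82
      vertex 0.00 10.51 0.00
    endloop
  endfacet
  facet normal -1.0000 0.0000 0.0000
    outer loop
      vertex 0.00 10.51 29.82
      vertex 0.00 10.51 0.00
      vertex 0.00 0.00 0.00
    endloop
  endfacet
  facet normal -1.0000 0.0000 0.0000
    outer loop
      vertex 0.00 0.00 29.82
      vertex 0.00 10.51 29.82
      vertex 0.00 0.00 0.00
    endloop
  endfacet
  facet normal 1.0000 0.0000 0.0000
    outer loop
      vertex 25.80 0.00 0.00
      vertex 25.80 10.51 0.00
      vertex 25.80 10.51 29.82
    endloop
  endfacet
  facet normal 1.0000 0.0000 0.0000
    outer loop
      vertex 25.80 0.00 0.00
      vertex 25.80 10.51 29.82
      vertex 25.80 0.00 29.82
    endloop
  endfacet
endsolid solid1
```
; perimeter-only toolpath
G21 ; units = mm
G90 ; absolute positioning
G28 ; home
; layer 1
G0 Z4.26
G0 X0.00 Y0.00
G1 X25.80 Y0.00
G1 X25.80 Y10.51
G1 X0.00 Y10.51
G1 X0.00 Y0.00
; layer 2
G0 Z8.52
G0 X0.00 Y0.00
G1 X25.80 Y0.00
G1 X25.80 Y10.51
G1 X0.00 Y10.51
G1 X0.00 Y0.00
; layer 3
G0 Z12.78
G0 X0.00 Y0.00
G1 X25.80 Y0.00
G1 X25.80 Y10.51
G1 X0.00 Y10.51
G1 X0.00 Y0.00
; layer 4
G0 Z17.04
G0 X0.00 Y0.00
G1 X25.80 Y0.00
G1 X25.80 Y10.51
G1 X0.00 Y10.51
G1 X0.00 Y0.00
; layer 5
G0 Z21.30
G0 X0.00 Y0.00
G1 X25.80 Y0.00
G1 X25.80 Y10.51
G1 X0.00 Y10.51
G1 X0.00 Y0.00
; layer 6
G0 Z25.56
G0 X0.00 Y0.00
G1 X25.80 Y0.00
G1 X25.80 Y10.51
G1 X0.00 Y10.51
G1 X0.00 Y0.00
; layer 7
G0 Z29.82
G0 X0.00 Y0.00
G1 X25.80 Y0.00
G1 X25.80 Y10.51
G1 X0.00 Y10.51
G1 X0.00 Y0.00
M2 ; end

The solid is a rectangular box, roughly 25.8 × 10.5 mm footprint and 29.8 mm tall. Slicing at Δz = 4.26 mm — 7 equal slices spanning the solid's height, so layer i sits at z = i·h/7 — gives 7 non-empty perimeters. Each is a 4-segment closed polygon; G0 lifts to the layer z and rapids to the start vertex, then G1 traces the edges.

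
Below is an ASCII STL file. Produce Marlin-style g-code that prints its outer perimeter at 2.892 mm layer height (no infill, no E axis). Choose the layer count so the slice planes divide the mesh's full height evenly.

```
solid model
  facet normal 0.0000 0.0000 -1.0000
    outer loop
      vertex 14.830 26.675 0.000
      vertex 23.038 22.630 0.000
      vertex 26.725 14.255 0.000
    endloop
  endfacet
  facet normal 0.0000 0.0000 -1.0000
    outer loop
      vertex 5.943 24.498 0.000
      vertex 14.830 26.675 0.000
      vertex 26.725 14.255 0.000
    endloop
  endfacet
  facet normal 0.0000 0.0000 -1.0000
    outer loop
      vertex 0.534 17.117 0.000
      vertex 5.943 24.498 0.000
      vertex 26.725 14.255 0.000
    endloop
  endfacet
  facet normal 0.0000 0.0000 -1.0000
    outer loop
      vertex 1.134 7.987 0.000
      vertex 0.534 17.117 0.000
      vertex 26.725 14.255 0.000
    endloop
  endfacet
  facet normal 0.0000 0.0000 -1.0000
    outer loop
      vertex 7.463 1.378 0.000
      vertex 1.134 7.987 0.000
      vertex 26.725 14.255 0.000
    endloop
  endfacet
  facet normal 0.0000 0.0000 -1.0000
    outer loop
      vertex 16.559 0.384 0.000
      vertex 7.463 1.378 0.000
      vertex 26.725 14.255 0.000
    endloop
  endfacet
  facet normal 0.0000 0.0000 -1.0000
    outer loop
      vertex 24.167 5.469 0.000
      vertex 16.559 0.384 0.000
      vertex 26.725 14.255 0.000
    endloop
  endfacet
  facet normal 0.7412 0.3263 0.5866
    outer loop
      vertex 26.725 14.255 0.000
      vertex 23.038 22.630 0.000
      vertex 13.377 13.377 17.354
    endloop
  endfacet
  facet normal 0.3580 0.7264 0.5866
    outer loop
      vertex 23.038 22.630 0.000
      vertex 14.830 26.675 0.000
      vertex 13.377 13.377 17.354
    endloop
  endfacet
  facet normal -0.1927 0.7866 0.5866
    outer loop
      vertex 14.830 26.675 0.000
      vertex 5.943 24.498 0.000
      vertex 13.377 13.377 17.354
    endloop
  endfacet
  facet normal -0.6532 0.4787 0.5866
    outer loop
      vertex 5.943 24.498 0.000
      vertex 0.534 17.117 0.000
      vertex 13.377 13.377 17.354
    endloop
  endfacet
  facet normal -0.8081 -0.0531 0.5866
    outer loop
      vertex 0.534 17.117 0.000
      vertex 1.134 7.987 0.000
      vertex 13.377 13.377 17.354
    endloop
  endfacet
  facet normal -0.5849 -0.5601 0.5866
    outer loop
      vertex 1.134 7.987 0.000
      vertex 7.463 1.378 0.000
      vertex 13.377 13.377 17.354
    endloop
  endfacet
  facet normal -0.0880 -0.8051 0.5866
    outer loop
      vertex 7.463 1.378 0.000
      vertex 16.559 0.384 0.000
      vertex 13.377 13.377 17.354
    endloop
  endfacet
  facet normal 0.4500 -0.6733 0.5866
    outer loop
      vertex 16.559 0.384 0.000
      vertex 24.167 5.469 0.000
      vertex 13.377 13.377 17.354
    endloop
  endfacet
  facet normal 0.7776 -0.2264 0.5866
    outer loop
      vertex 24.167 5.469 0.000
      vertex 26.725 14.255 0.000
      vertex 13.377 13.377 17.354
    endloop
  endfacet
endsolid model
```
; perimeter-only toolpath
G21 ; units = mm
G90 ; absolute positioning
G28 ; home
; layer 1
G0 Z2.892
G0 X24.500 Y14.109
G1 X21.428 Y21.088
G1 X14.588 Y24.459
G1 X7.182 Y22.645
G1 X2.675 Y16.494
G1 X3.174 Y8.885
G1 X8.449 Y3.378
G1 X16.029 Y2.549
G1 X22.369 Y6.787
G1 X24.500 Y14.109
; layer 2
G0 Z5.785
G0 X22.276 Y13.962
G1 X19.818 Y19.546
G1 X14.346 Y22.242
G1 X8.421 Y20.791
G1 X4.815 Y15.870
G1 X5.215 Y9.784
G1 X9.434 Y5.378
G1 X15.498 Y4.715
G1 X20.570 Y8.105
G1 X22.276 Y13.962
; layer 3
G0 Z8.677
G0 X20.051 Y13.816
G1 X18.207 Y18.003
G1 X14.104 Y20.026
G1 X9.660 Y18.938
G1 X6.956 Y15.247
G1 X7.256 Y10.682
G1 X10.420 Y7.378
G1 X14.968 Y6.881
G1 X18.772 Y9.423
G1 X20.051 Y13.816
; layer 4
G0 Z11.569
G0 X17.826 Y13.670
G1 X16.597 Y16.461
G1 X13.861 Y17.810
G1 X10.899 Y17.084
G1 X9.096 Y14.624
G1 X9.296 Y11.580
G1 X11.406 Y9.377
G1 X14.438 Y9.046
G1 X16.974 Y10.741
G1 X17.826 Y13.670
; layer 5
G0 Z14.462
G0 X15.602 Y13.523
G1 X14.987 Y14.919
G1 X13.619 Y15.593
G1 X12.138 Y15.230
G1 X11.237 Y14.000
G1 X11.337 Y12.479
G1 X12.391 Y11.377
G1 X13.907 Y11.212
G1 X15.175 Y12.059
G1 X15.602 Y13.523
M2 ; end

The solid is a regular 9-sided pyramid, base circumscribed radius ≈ 13.4 mm, apex at z ≈ 17.4 mm. Slicing at Δz = 2.892 mm — 6 equal slices spanning the solid's height, so layer i sits at z = i·h/6 — gives 5 non-empty perimeters. Each is a 9-segment closed polygon; G0 lifts to the layer z and rapids to the start vertex, then G1 traces the edges. The cross-section shrinks linearly with z (the slice at the apex is degenerate and omitted).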